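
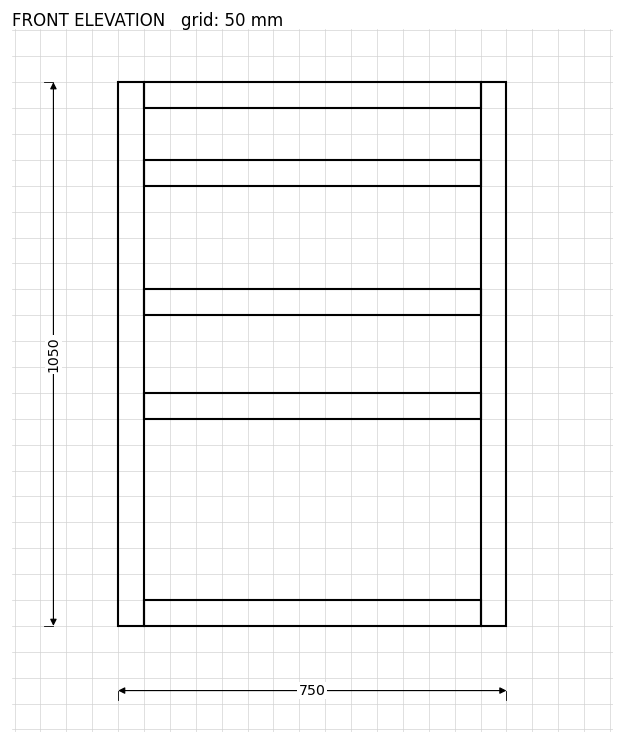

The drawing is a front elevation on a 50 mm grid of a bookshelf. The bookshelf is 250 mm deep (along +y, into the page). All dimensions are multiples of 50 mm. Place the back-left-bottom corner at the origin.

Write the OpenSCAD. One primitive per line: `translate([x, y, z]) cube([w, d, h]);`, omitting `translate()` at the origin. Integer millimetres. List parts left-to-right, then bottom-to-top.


cube([50, 250, 1050]);
translate([50, 0, 0]) cube([650, 250, 50]);
translate([50, 0, 400]) cube([650, 250, 50]);
translate([50, 0, 600]) cube([650, 250, 50]);
translate([50, 0, 850]) cube([650, 250, 50]);
translate([50, 0, 1000]) cube([650, 250, 50]);
translate([700, 0, 0]) cube([50, 250, 1050]);


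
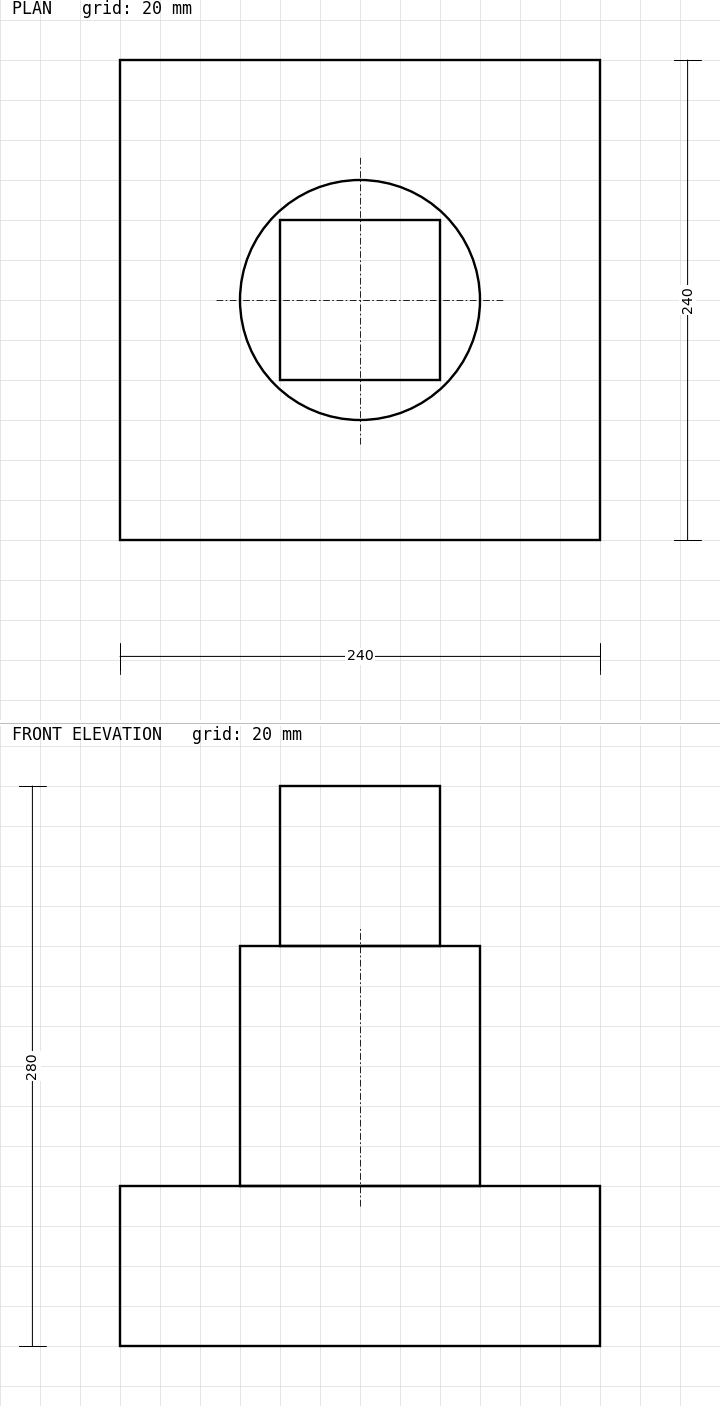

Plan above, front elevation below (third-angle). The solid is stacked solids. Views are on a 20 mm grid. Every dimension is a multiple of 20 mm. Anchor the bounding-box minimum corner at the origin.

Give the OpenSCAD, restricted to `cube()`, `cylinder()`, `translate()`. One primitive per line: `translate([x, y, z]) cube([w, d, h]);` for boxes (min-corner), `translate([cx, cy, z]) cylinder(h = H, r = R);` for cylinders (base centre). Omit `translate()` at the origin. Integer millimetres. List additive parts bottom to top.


cube([240, 240, 80]);
translate([120, 120, 80]) cylinder(h = 120, r = 60);
translate([80, 80, 200]) cube([80, 80, 80]);


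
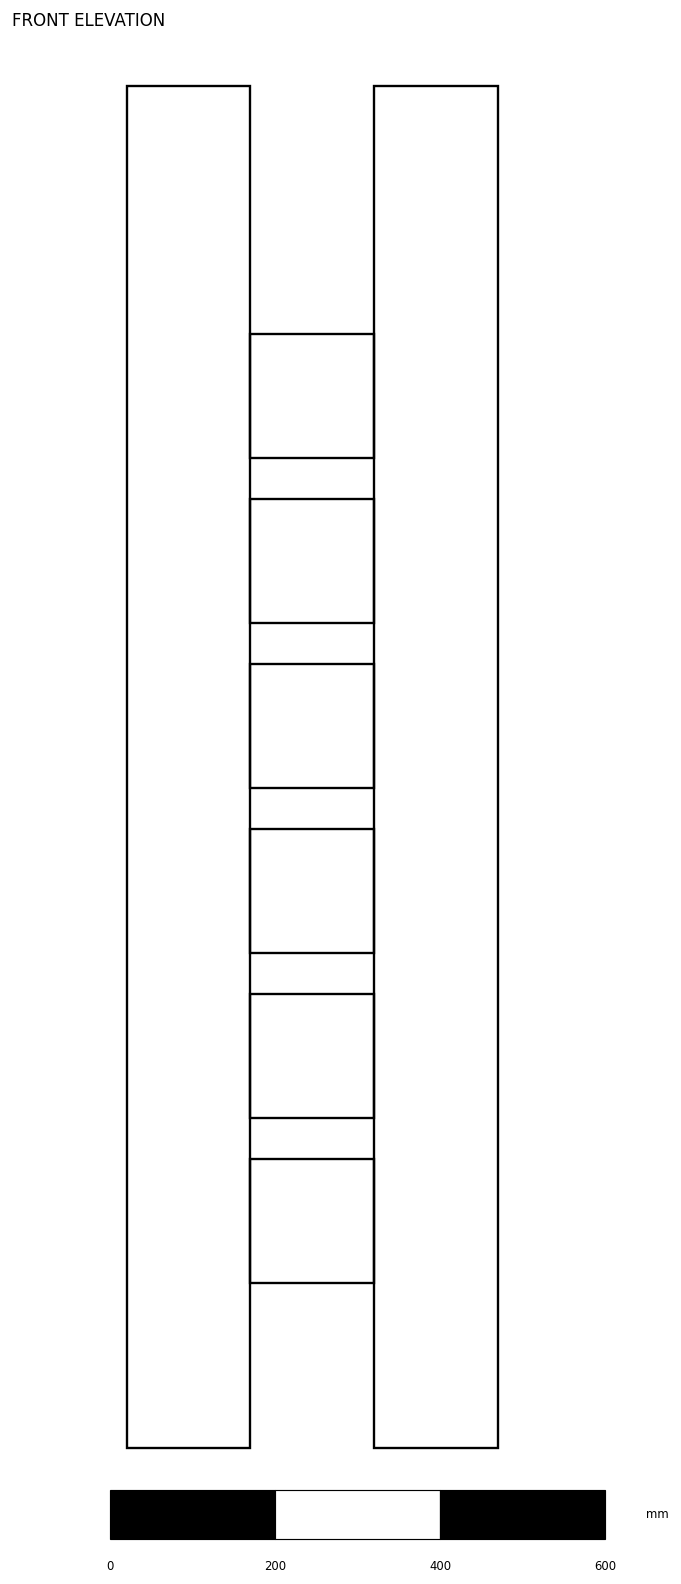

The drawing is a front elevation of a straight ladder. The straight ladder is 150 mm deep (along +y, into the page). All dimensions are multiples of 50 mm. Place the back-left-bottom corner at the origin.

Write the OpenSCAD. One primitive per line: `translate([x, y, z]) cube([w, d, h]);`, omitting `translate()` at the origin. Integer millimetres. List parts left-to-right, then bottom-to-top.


cube([150, 150, 1650]);
translate([150, 0, 200]) cube([150, 150, 150]);
translate([150, 0, 400]) cube([150, 150, 150]);
translate([150, 0, 600]) cube([150, 150, 150]);
translate([150, 0, 800]) cube([150, 150, 150]);
translate([150, 0, 1000]) cube([150, 150, 150]);
translate([150, 0, 1200]) cube([150, 150, 150]);
translate([300, 0, 0]) cube([150, 150, 1650]);


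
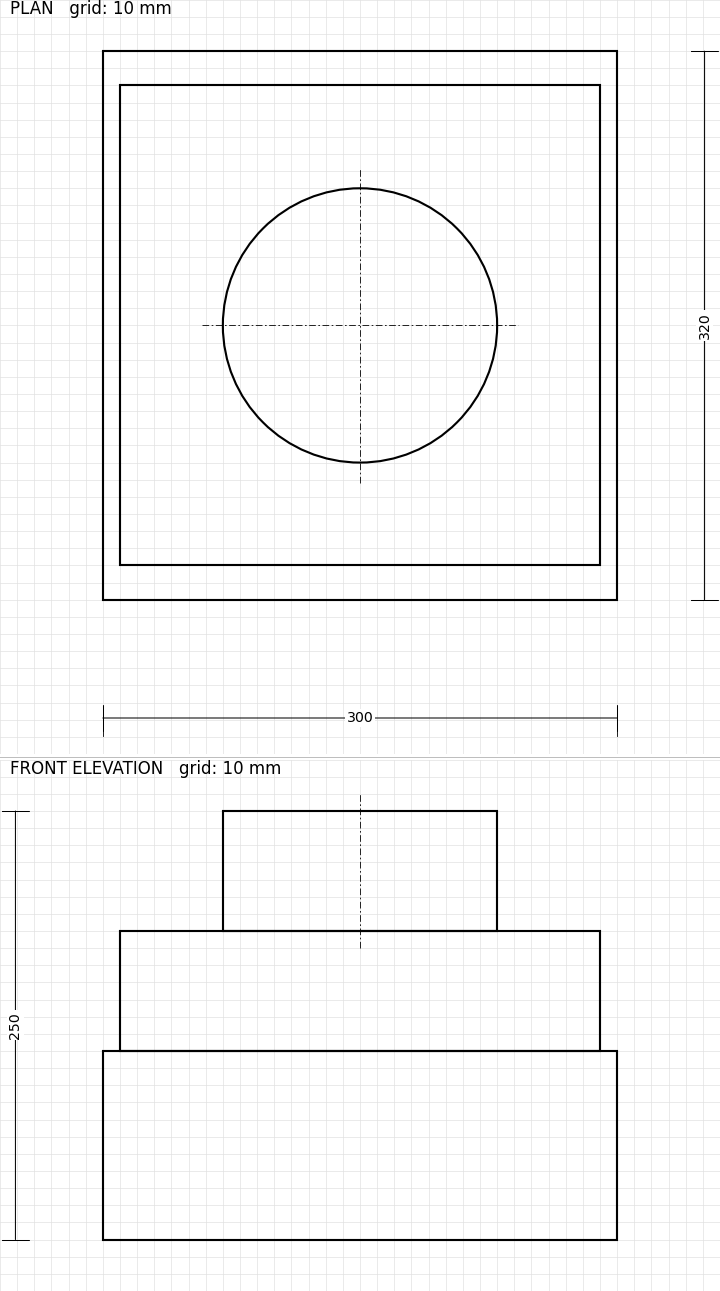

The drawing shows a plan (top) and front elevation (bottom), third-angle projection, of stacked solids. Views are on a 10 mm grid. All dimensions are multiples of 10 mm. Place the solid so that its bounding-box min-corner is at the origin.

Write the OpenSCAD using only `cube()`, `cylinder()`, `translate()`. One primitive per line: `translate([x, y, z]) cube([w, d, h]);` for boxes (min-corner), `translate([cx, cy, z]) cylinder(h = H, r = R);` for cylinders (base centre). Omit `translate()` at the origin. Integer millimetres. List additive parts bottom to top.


cube([300, 320, 110]);
translate([10, 20, 110]) cube([280, 280, 70]);
translate([150, 160, 180]) cylinder(h = 70, r = 80);


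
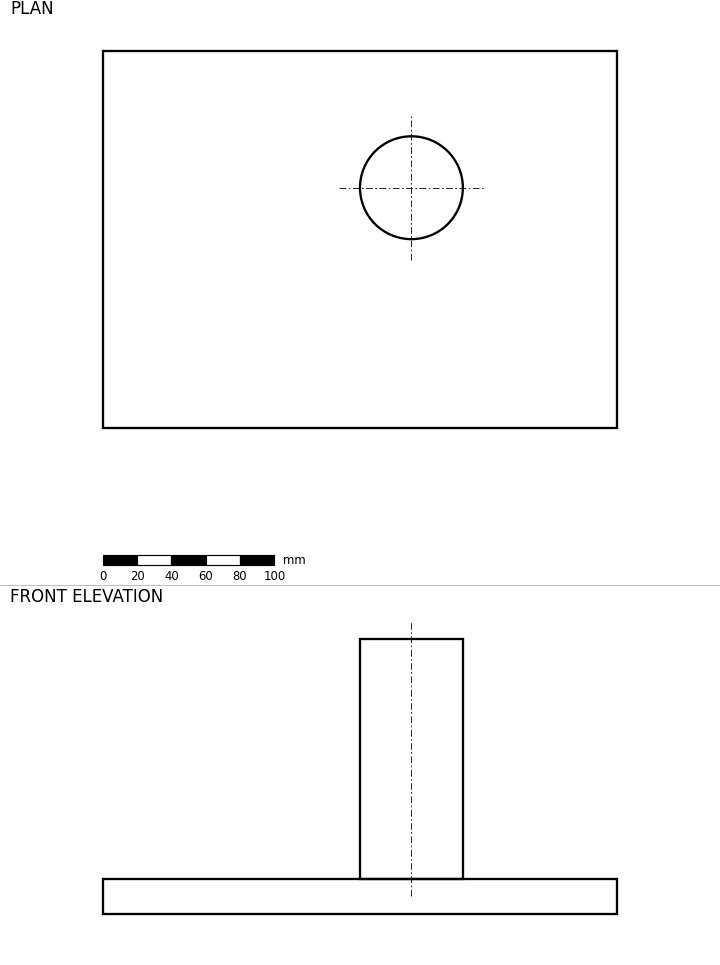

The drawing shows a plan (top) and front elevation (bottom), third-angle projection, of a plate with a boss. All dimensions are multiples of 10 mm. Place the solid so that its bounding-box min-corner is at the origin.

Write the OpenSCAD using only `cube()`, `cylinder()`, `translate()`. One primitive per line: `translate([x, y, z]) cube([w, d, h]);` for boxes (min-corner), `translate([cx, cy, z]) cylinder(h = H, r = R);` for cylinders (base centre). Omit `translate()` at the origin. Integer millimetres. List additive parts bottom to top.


cube([300, 220, 20]);
translate([180, 140, 20]) cylinder(h = 140, r = 30);


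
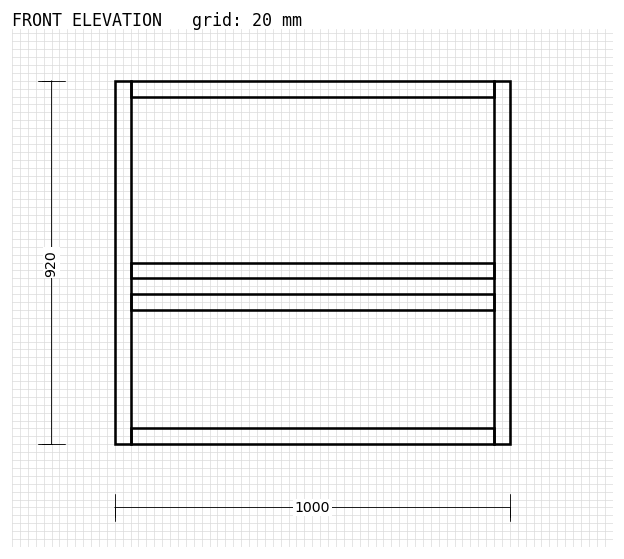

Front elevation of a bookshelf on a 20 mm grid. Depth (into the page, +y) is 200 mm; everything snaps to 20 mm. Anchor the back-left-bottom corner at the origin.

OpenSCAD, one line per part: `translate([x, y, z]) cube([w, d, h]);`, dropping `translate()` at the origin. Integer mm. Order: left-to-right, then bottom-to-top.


cube([40, 200, 920]);
translate([40, 0, 0]) cube([920, 200, 40]);
translate([40, 0, 340]) cube([920, 200, 40]);
translate([40, 0, 420]) cube([920, 200, 40]);
translate([40, 0, 880]) cube([920, 200, 40]);
translate([960, 0, 0]) cube([40, 200, 920]);


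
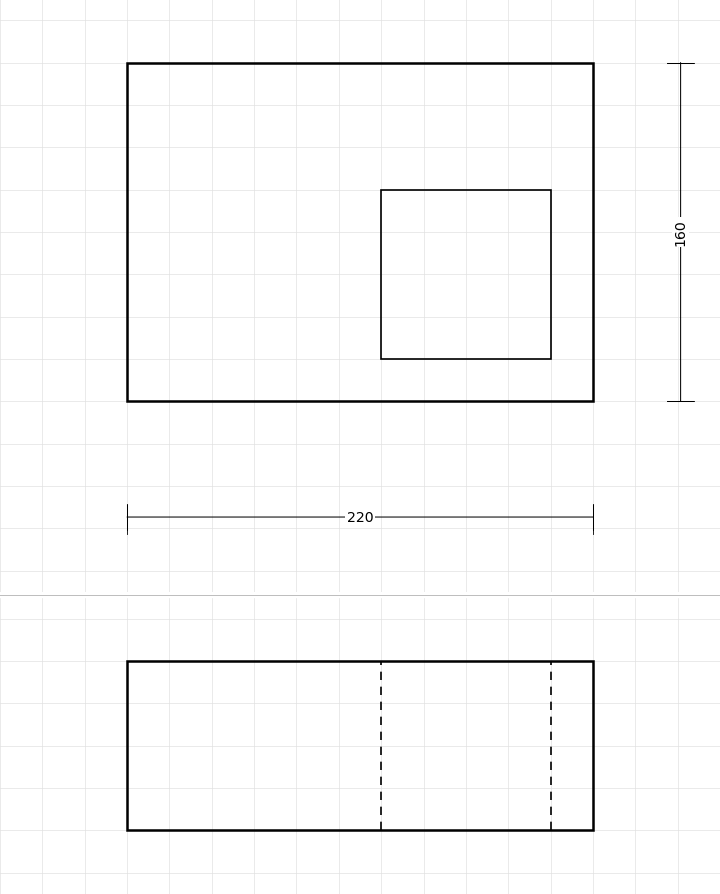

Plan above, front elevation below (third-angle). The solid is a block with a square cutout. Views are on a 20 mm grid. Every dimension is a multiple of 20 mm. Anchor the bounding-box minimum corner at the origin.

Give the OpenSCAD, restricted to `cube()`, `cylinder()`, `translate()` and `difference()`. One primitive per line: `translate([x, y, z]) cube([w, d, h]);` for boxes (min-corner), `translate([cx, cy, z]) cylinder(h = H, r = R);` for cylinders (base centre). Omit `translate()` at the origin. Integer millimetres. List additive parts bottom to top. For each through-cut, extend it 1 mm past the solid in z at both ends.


difference() {
  cube([220, 160, 80]);
  translate([120, 20, -1]) cube([80, 80, 82]);
}


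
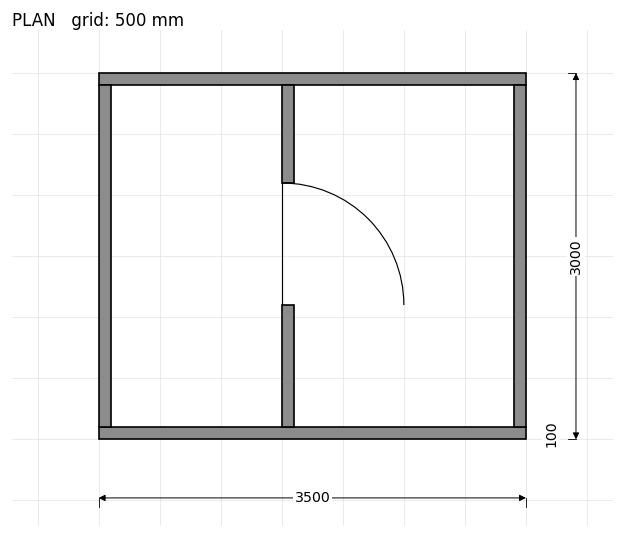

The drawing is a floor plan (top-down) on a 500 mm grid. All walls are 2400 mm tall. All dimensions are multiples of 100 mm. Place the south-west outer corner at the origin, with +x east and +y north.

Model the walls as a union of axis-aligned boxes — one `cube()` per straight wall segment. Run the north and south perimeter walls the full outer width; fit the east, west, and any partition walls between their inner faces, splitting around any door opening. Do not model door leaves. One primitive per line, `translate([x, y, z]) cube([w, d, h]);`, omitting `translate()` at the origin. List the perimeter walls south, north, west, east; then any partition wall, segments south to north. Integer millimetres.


cube([3500, 100, 2400]);
translate([0, 2900, 0]) cube([3500, 100, 2400]);
translate([0, 100, 0]) cube([100, 2800, 2400]);
translate([3400, 100, 0]) cube([100, 2800, 2400]);
translate([1500, 100, 0]) cube([100, 1000, 2400]);
translate([1500, 2100, 0]) cube([100, 800, 2400]);


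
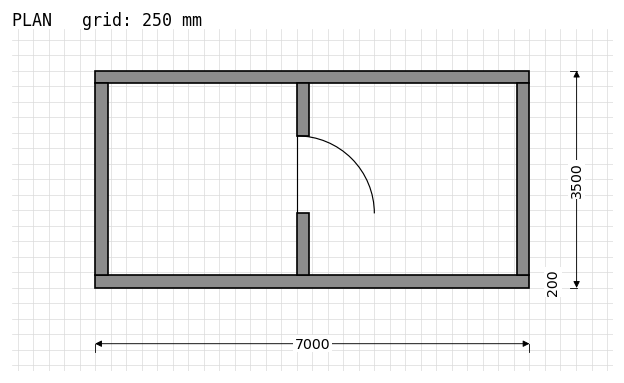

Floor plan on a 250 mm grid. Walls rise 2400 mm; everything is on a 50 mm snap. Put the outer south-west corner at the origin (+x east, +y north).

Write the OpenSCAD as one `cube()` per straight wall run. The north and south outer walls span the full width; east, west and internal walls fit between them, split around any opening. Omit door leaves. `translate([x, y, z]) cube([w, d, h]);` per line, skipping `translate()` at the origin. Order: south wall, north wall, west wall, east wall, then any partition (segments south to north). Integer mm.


cube([7000, 200, 2400]);
translate([0, 3300, 0]) cube([7000, 200, 2400]);
translate([0, 200, 0]) cube([200, 3100, 2400]);
translate([6800, 200, 0]) cube([200, 3100, 2400]);
translate([3250, 200, 0]) cube([200, 1000, 2400]);
translate([3250, 2450, 0]) cube([200, 850, 2400]);


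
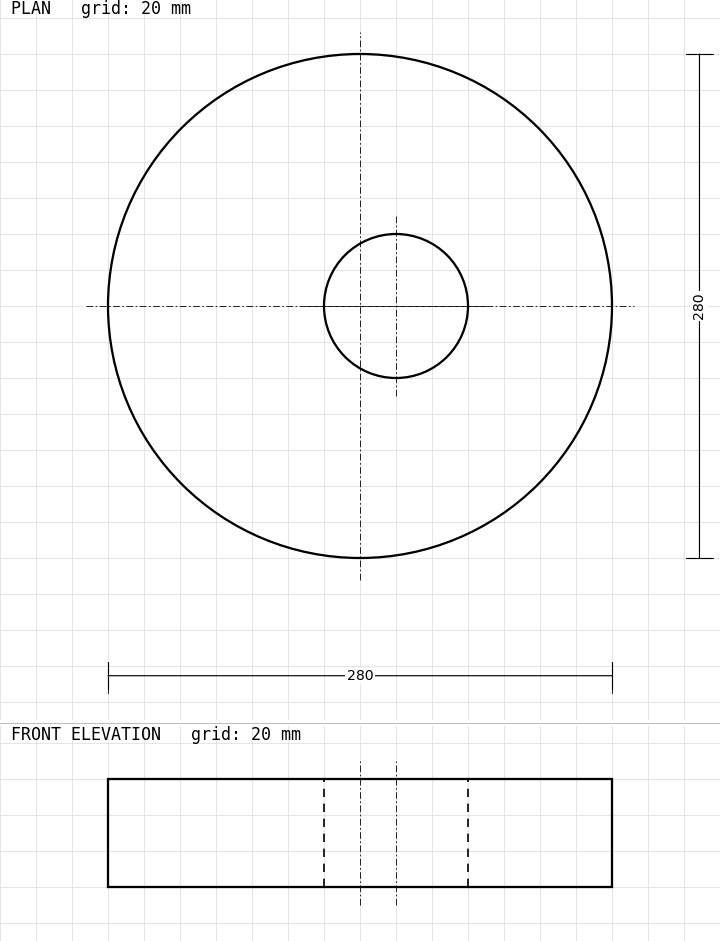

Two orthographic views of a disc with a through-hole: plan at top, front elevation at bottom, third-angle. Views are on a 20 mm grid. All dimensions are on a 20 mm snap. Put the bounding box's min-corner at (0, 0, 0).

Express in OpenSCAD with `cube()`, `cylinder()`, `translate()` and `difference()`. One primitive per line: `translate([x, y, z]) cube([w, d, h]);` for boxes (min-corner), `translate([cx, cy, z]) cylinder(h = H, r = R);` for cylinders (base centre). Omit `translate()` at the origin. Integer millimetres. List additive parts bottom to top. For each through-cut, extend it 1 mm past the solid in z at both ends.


difference() {
  translate([140, 140, 0]) cylinder(h = 60, r = 140);
  translate([160, 140, -1]) cylinder(h = 62, r = 40);
}


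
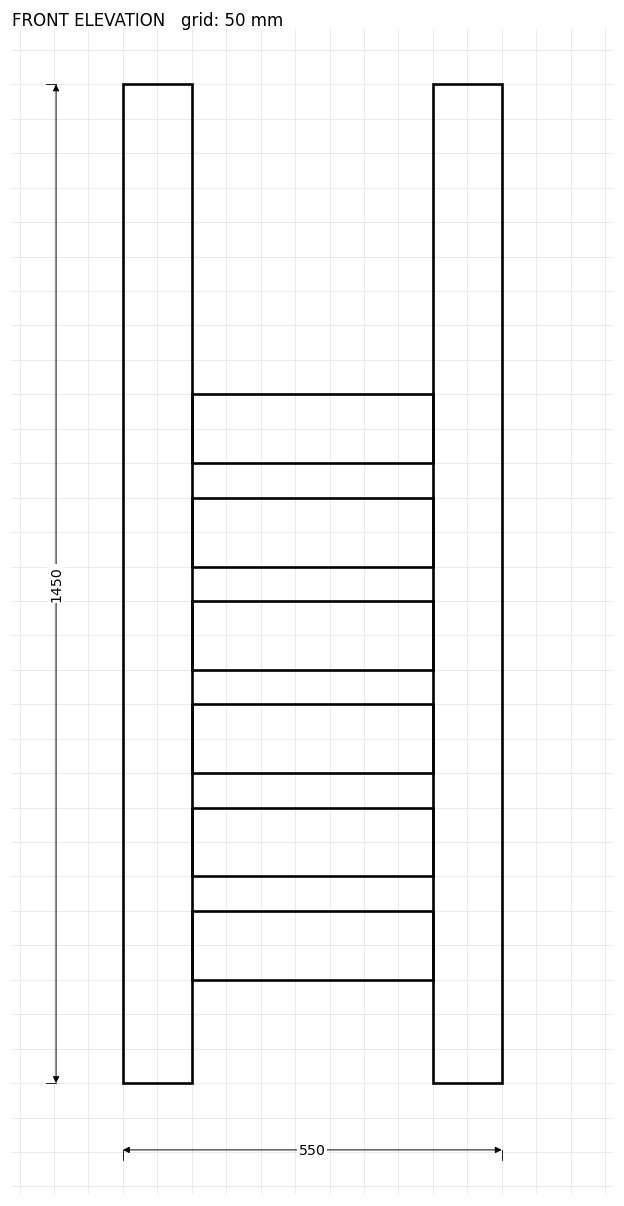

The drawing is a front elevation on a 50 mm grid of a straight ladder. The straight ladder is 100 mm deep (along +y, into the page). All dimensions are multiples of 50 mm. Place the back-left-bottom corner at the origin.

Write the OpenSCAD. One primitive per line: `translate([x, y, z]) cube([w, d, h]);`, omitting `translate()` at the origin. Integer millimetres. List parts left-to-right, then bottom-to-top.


cube([100, 100, 1450]);
translate([100, 0, 150]) cube([350, 100, 100]);
translate([100, 0, 300]) cube([350, 100, 100]);
translate([100, 0, 450]) cube([350, 100, 100]);
translate([100, 0, 600]) cube([350, 100, 100]);
translate([100, 0, 750]) cube([350, 100, 100]);
translate([100, 0, 900]) cube([350, 100, 100]);
translate([450, 0, 0]) cube([100, 100, 1450]);


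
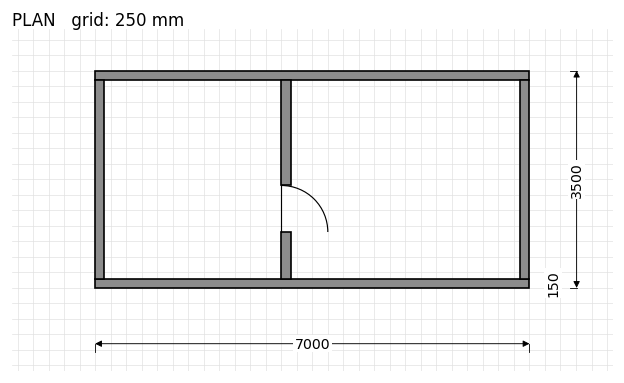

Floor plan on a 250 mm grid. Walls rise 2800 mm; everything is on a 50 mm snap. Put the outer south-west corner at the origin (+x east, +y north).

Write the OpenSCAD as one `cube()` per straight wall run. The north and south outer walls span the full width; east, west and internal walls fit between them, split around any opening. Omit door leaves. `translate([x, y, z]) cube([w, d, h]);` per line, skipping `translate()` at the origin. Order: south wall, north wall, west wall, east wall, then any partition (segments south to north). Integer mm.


cube([7000, 150, 2800]);
translate([0, 3350, 0]) cube([7000, 150, 2800]);
translate([0, 150, 0]) cube([150, 3200, 2800]);
translate([6850, 150, 0]) cube([150, 3200, 2800]);
translate([3000, 150, 0]) cube([150, 750, 2800]);
translate([3000, 1650, 0]) cube([150, 1700, 2800]);


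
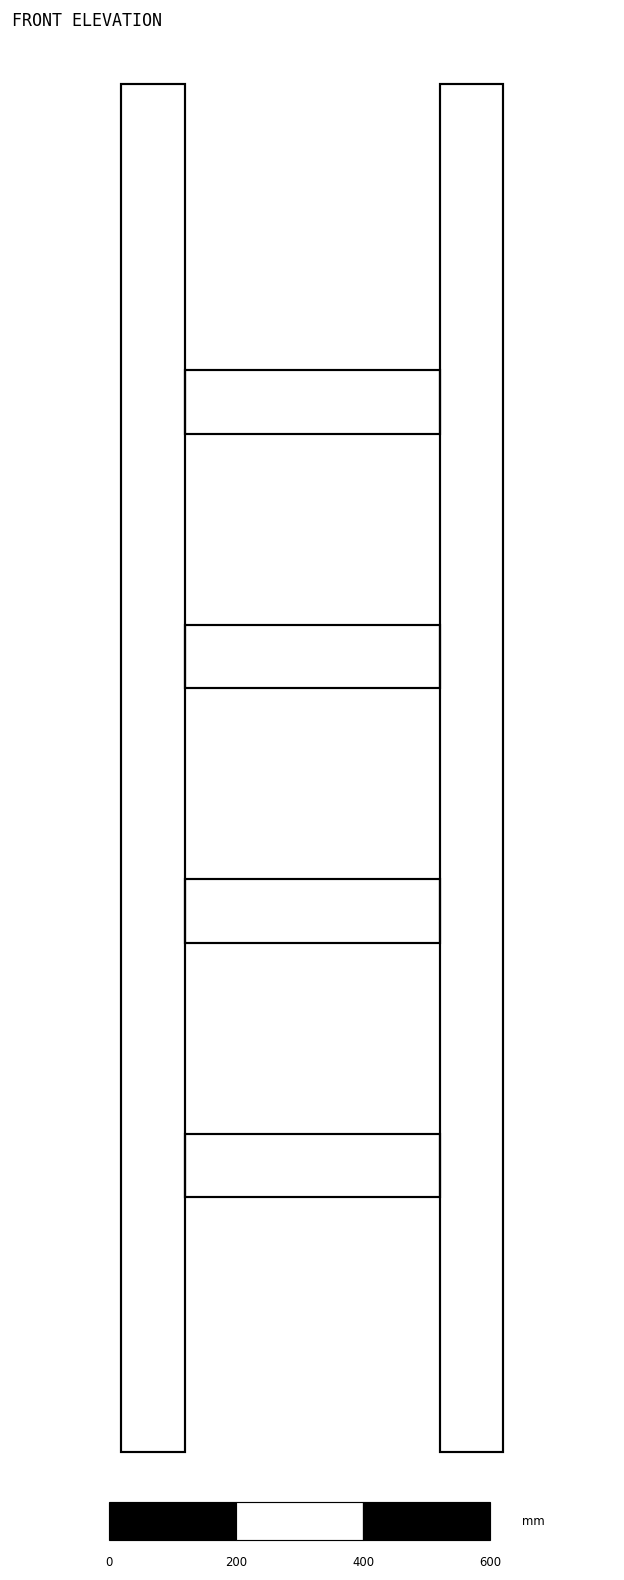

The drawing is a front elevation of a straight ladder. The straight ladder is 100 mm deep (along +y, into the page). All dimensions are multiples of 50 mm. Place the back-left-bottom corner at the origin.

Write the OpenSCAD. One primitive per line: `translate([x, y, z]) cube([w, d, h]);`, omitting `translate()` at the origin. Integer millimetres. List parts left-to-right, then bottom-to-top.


cube([100, 100, 2150]);
translate([100, 0, 400]) cube([400, 100, 100]);
translate([100, 0, 800]) cube([400, 100, 100]);
translate([100, 0, 1200]) cube([400, 100, 100]);
translate([100, 0, 1600]) cube([400, 100, 100]);
translate([500, 0, 0]) cube([100, 100, 2150]);


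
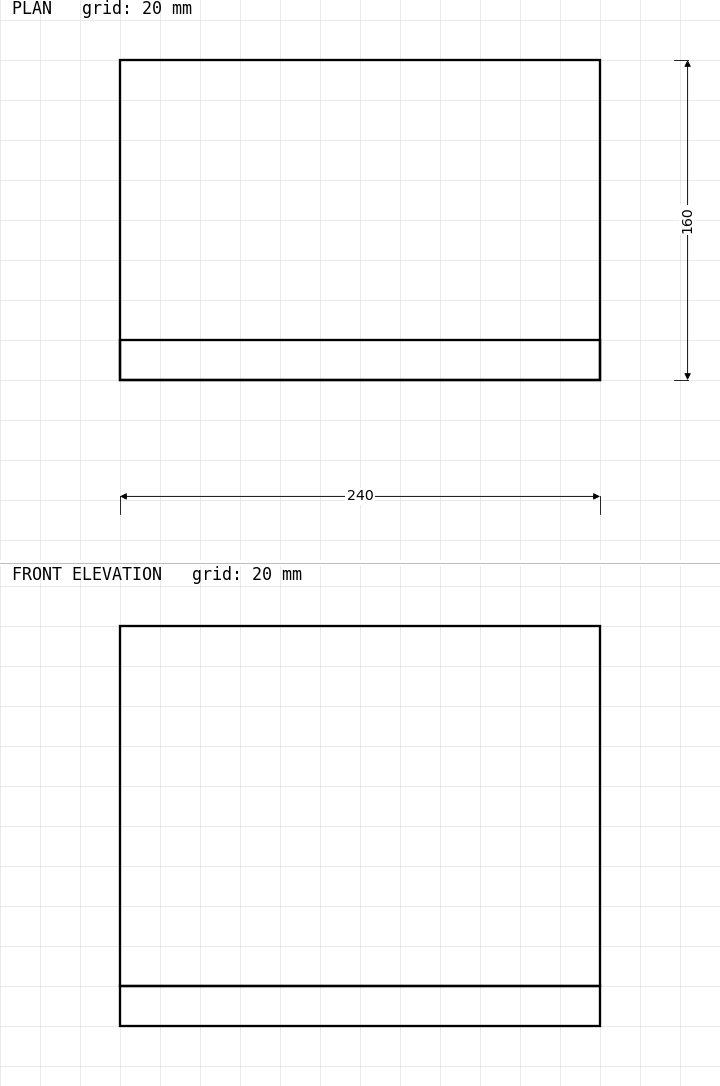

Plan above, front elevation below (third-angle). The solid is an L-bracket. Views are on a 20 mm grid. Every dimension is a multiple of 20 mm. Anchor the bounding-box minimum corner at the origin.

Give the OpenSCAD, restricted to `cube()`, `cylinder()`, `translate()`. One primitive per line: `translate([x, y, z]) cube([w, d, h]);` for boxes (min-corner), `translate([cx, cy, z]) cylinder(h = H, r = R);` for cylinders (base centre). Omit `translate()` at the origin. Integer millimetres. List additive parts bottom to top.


cube([240, 160, 20]);
translate([0, 0, 20]) cube([240, 20, 180]);


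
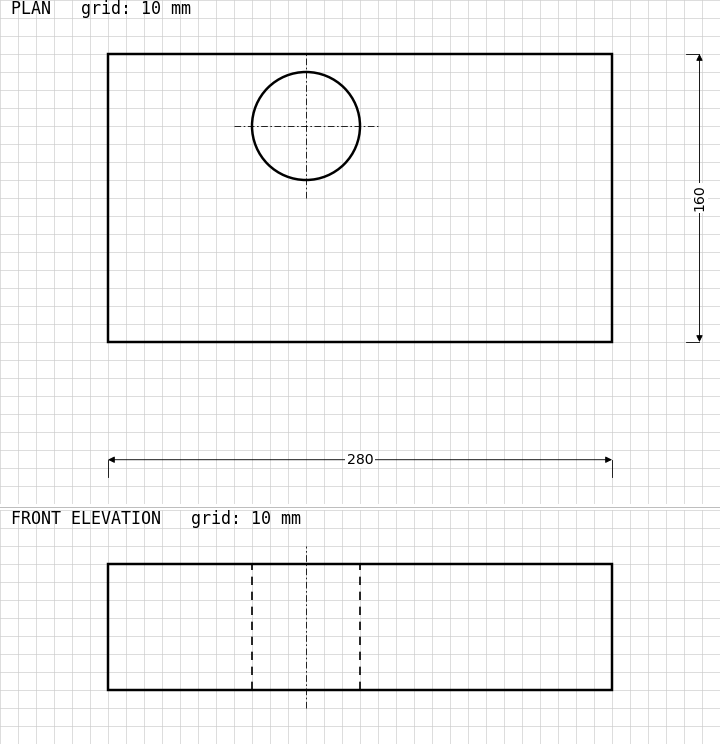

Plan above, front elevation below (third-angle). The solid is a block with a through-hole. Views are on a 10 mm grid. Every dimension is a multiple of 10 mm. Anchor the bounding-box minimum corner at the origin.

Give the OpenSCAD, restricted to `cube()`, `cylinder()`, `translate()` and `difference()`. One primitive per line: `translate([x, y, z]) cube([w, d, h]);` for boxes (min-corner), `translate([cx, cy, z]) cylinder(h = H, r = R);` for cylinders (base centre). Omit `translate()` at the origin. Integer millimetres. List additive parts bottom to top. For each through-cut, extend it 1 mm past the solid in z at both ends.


difference() {
  cube([280, 160, 70]);
  translate([110, 120, -1]) cylinder(h = 72, r = 30);
}


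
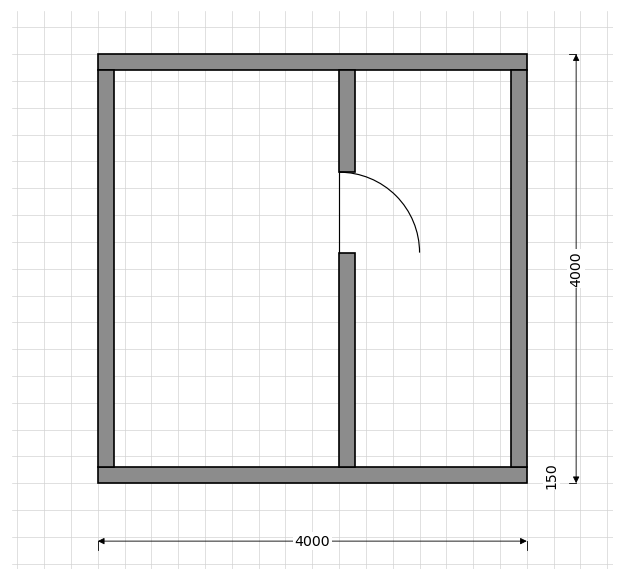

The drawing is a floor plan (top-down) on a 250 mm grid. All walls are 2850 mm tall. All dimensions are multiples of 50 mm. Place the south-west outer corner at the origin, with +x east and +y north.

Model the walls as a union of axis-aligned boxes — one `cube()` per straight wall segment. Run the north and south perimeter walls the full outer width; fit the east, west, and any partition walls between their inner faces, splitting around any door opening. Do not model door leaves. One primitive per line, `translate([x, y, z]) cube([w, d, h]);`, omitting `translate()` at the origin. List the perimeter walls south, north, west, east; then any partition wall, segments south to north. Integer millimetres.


cube([4000, 150, 2850]);
translate([0, 3850, 0]) cube([4000, 150, 2850]);
translate([0, 150, 0]) cube([150, 3700, 2850]);
translate([3850, 150, 0]) cube([150, 3700, 2850]);
translate([2250, 150, 0]) cube([150, 2000, 2850]);
translate([2250, 2900, 0]) cube([150, 950, 2850]);


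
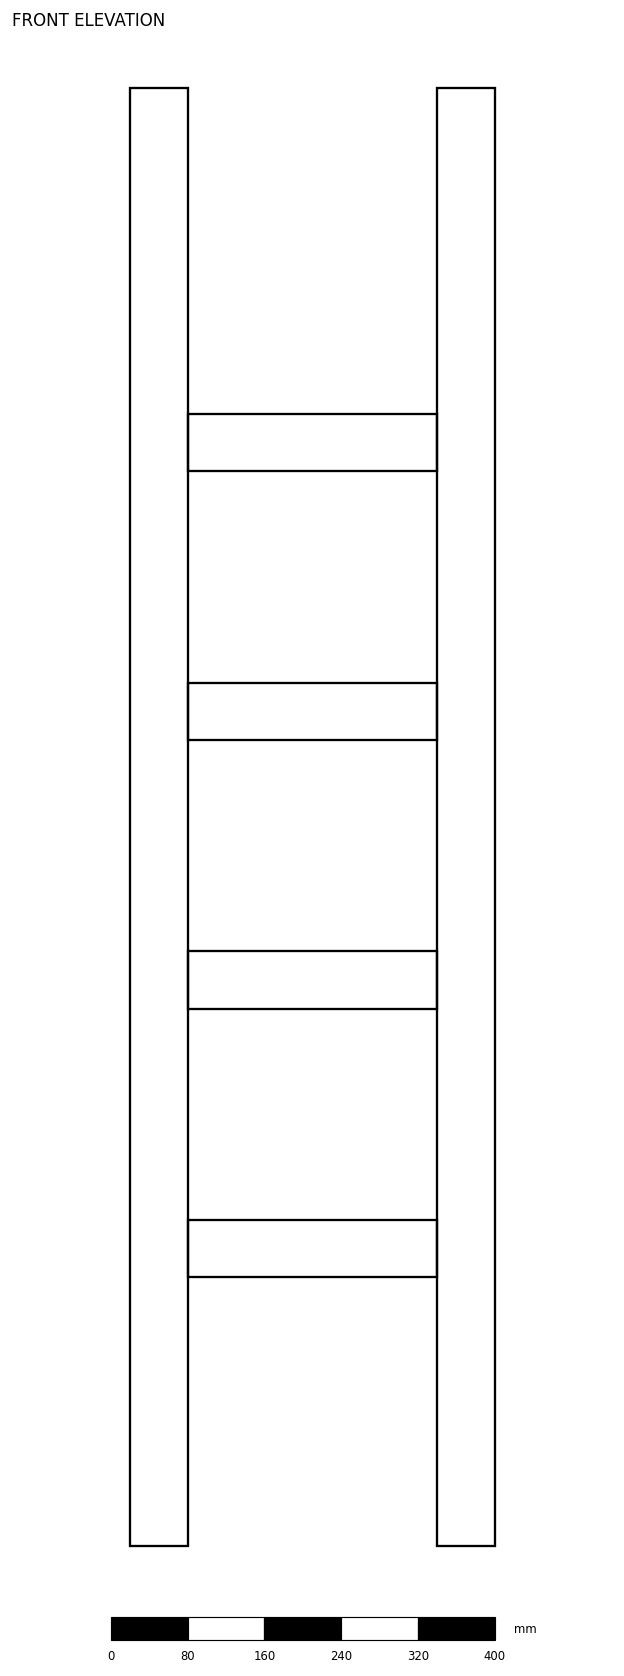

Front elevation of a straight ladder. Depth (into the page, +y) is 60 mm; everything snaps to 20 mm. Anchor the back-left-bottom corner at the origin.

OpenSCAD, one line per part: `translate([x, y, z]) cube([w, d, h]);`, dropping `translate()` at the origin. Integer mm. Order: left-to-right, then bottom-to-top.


cube([60, 60, 1520]);
translate([60, 0, 280]) cube([260, 60, 60]);
translate([60, 0, 560]) cube([260, 60, 60]);
translate([60, 0, 840]) cube([260, 60, 60]);
translate([60, 0, 1120]) cube([260, 60, 60]);
translate([320, 0, 0]) cube([60, 60, 1520]);


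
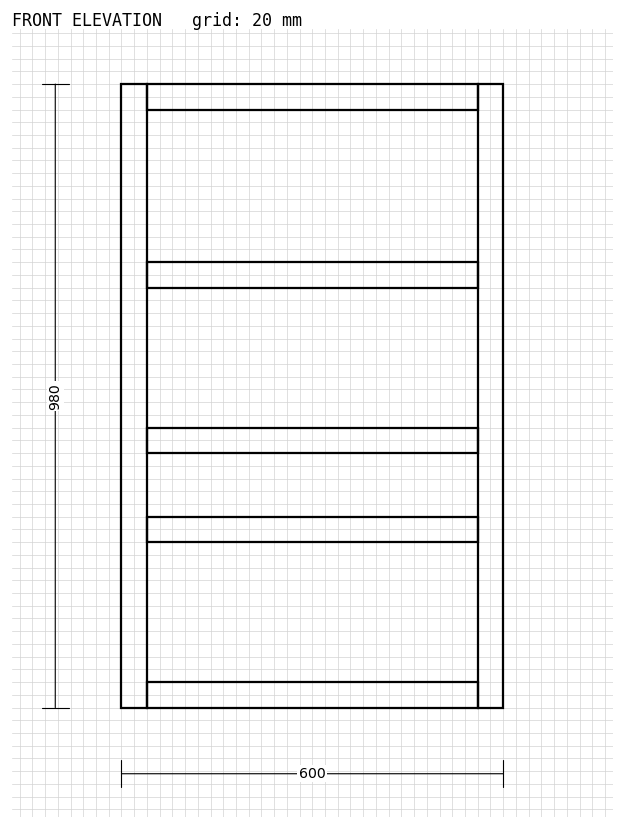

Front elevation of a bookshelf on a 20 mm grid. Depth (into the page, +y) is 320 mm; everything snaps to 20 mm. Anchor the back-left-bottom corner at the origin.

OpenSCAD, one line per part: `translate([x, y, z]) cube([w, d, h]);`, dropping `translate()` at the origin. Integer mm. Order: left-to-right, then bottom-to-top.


cube([40, 320, 980]);
translate([40, 0, 0]) cube([520, 320, 40]);
translate([40, 0, 260]) cube([520, 320, 40]);
translate([40, 0, 400]) cube([520, 320, 40]);
translate([40, 0, 660]) cube([520, 320, 40]);
translate([40, 0, 940]) cube([520, 320, 40]);
translate([560, 0, 0]) cube([40, 320, 980]);


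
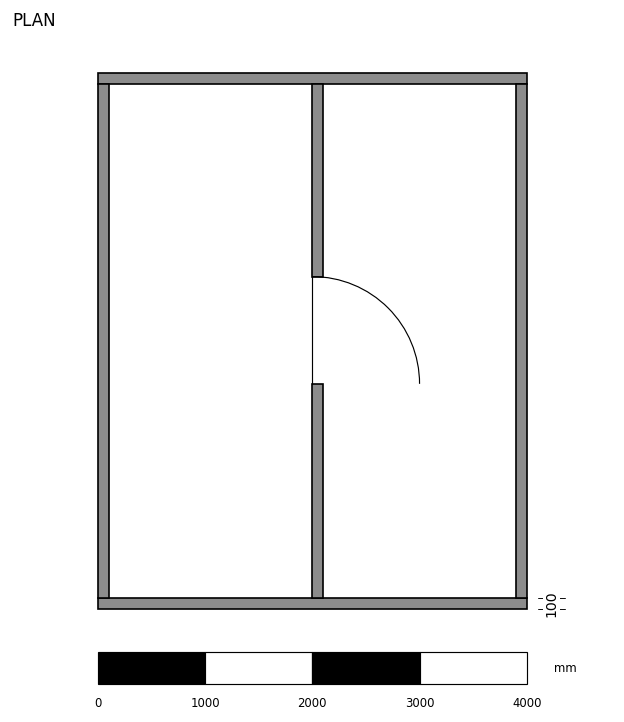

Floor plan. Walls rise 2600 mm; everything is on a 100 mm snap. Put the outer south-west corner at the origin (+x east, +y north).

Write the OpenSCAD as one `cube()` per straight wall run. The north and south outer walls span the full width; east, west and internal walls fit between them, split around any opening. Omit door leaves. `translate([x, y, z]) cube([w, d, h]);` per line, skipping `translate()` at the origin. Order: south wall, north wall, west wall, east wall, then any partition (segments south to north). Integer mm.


cube([4000, 100, 2600]);
translate([0, 4900, 0]) cube([4000, 100, 2600]);
translate([0, 100, 0]) cube([100, 4800, 2600]);
translate([3900, 100, 0]) cube([100, 4800, 2600]);
translate([2000, 100, 0]) cube([100, 2000, 2600]);
translate([2000, 3100, 0]) cube([100, 1800, 2600]);


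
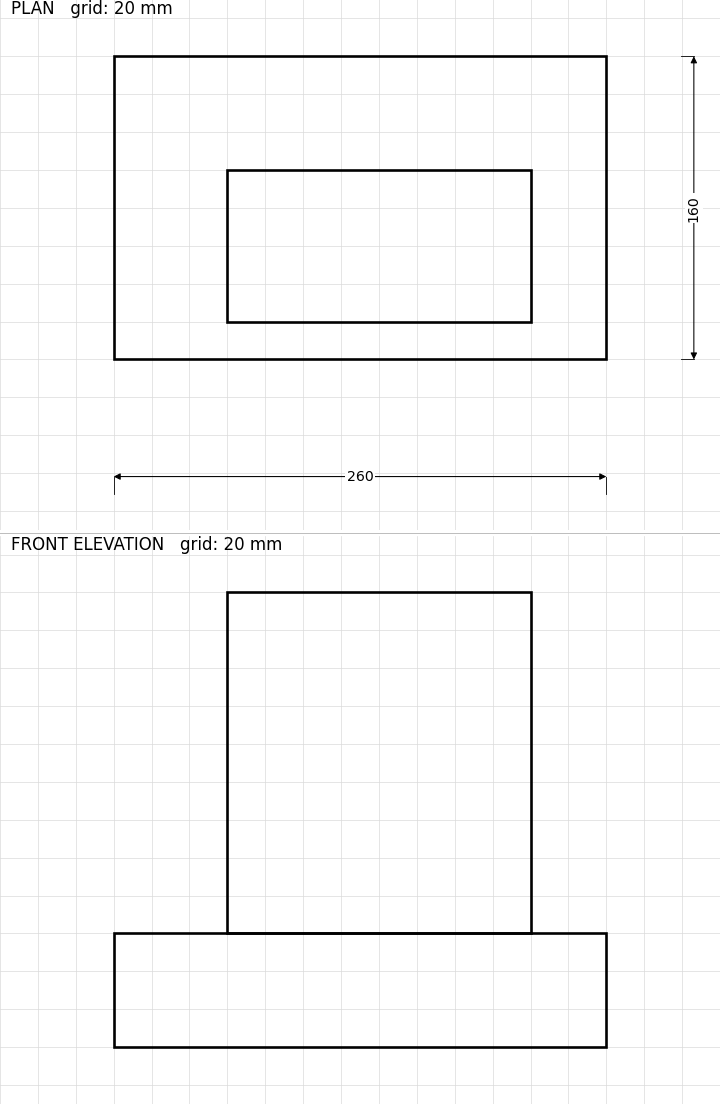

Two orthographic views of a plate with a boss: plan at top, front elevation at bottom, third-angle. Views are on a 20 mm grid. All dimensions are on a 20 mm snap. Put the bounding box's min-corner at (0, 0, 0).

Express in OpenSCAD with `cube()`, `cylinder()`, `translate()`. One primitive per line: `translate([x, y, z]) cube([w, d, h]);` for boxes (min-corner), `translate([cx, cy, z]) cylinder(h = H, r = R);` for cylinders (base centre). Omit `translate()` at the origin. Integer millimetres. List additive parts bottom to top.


cube([260, 160, 60]);
translate([60, 20, 60]) cube([160, 80, 180]);


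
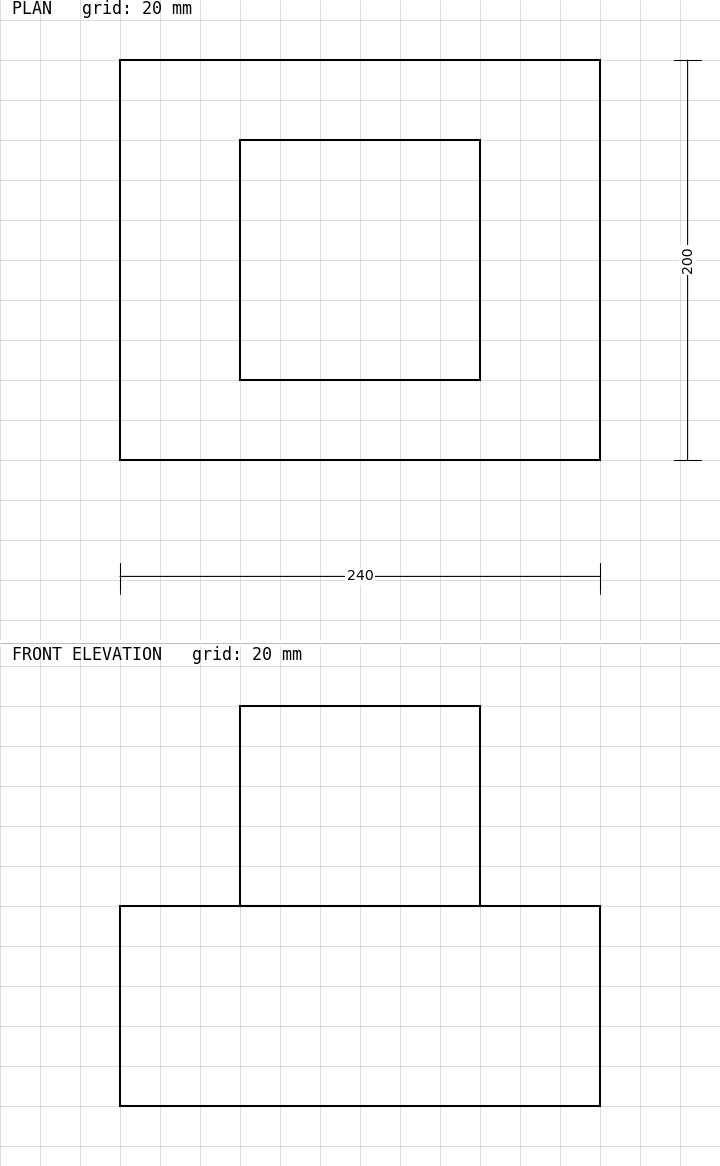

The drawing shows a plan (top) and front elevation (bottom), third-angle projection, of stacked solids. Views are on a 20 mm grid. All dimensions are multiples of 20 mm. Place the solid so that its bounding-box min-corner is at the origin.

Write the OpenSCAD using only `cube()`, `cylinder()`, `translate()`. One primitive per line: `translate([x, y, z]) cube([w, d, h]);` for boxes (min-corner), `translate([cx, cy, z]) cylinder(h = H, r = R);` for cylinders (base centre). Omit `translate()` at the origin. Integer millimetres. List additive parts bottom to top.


cube([240, 200, 100]);
translate([60, 40, 100]) cube([120, 120, 100]);


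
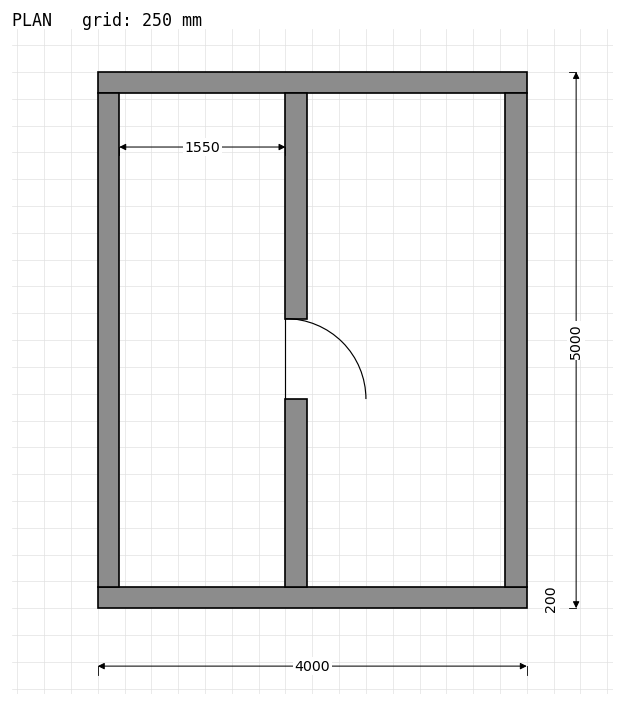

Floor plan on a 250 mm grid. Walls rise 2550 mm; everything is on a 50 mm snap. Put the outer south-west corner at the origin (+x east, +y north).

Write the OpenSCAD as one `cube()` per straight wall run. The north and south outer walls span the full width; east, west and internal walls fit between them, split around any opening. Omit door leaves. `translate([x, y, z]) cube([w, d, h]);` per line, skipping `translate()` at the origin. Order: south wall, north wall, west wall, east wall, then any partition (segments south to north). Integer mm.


cube([4000, 200, 2550]);
translate([0, 4800, 0]) cube([4000, 200, 2550]);
translate([0, 200, 0]) cube([200, 4600, 2550]);
translate([3800, 200, 0]) cube([200, 4600, 2550]);
translate([1750, 200, 0]) cube([200, 1750, 2550]);
translate([1750, 2700, 0]) cube([200, 2100, 2550]);


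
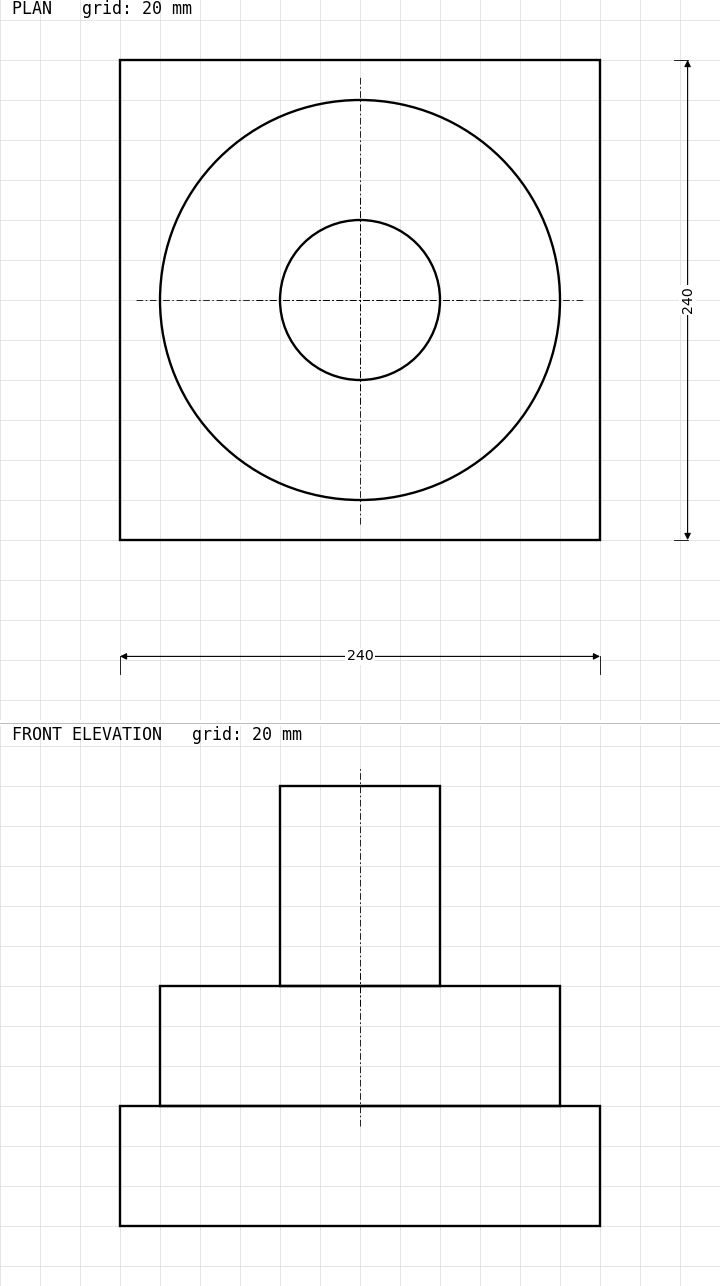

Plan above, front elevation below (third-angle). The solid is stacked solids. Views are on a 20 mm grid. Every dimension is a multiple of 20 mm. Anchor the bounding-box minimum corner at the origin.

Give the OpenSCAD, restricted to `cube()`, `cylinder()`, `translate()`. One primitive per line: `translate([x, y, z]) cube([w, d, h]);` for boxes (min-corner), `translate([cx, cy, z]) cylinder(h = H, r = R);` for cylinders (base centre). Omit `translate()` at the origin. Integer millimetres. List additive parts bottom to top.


cube([240, 240, 60]);
translate([120, 120, 60]) cylinder(h = 60, r = 100);
translate([120, 120, 120]) cylinder(h = 100, r = 40);


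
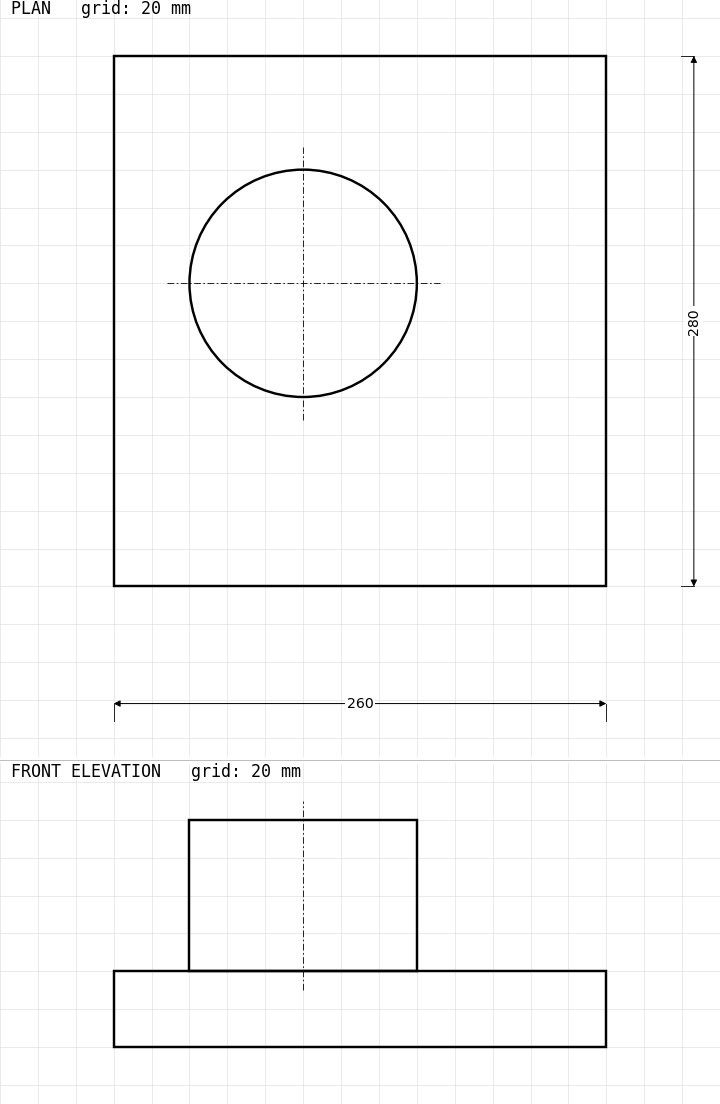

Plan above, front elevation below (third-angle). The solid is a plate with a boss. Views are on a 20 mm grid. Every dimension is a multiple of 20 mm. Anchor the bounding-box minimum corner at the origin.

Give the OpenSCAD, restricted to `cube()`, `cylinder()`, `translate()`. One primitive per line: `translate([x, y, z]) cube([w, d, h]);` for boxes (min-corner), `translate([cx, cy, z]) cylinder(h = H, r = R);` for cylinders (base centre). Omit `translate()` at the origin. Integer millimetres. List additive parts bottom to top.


cube([260, 280, 40]);
translate([100, 160, 40]) cylinder(h = 80, r = 60);


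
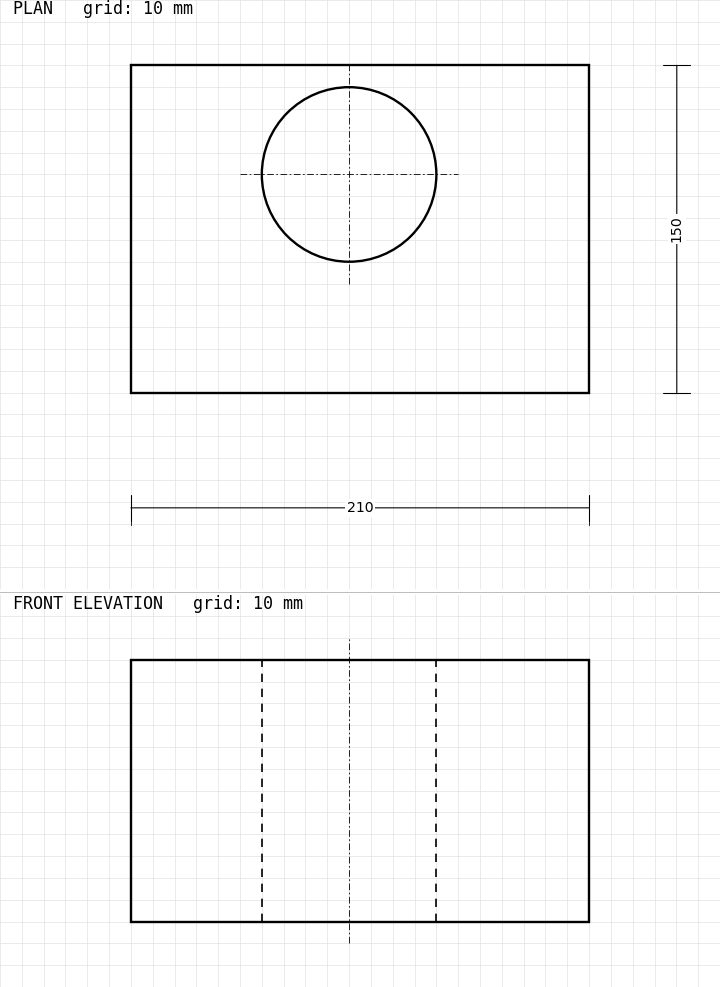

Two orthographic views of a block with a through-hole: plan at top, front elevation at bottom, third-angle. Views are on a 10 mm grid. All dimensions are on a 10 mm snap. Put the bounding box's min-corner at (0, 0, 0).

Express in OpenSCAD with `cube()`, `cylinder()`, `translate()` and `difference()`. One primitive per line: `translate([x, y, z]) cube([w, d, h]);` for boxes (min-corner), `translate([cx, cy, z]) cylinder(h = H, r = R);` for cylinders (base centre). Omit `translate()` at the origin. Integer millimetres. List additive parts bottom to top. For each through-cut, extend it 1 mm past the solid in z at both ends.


difference() {
  cube([210, 150, 120]);
  translate([100, 100, -1]) cylinder(h = 122, r = 40);
}


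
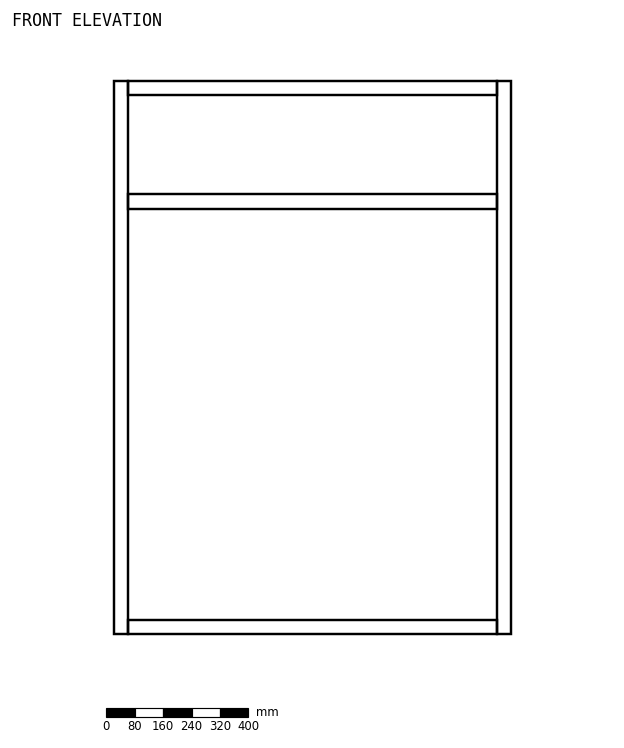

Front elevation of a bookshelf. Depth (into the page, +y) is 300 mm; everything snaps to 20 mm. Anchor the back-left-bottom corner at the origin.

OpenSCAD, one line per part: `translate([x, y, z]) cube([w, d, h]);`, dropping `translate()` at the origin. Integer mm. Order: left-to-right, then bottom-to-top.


cube([40, 300, 1560]);
translate([40, 0, 0]) cube([1040, 300, 40]);
translate([40, 0, 1200]) cube([1040, 300, 40]);
translate([40, 0, 1520]) cube([1040, 300, 40]);
translate([1080, 0, 0]) cube([40, 300, 1560]);


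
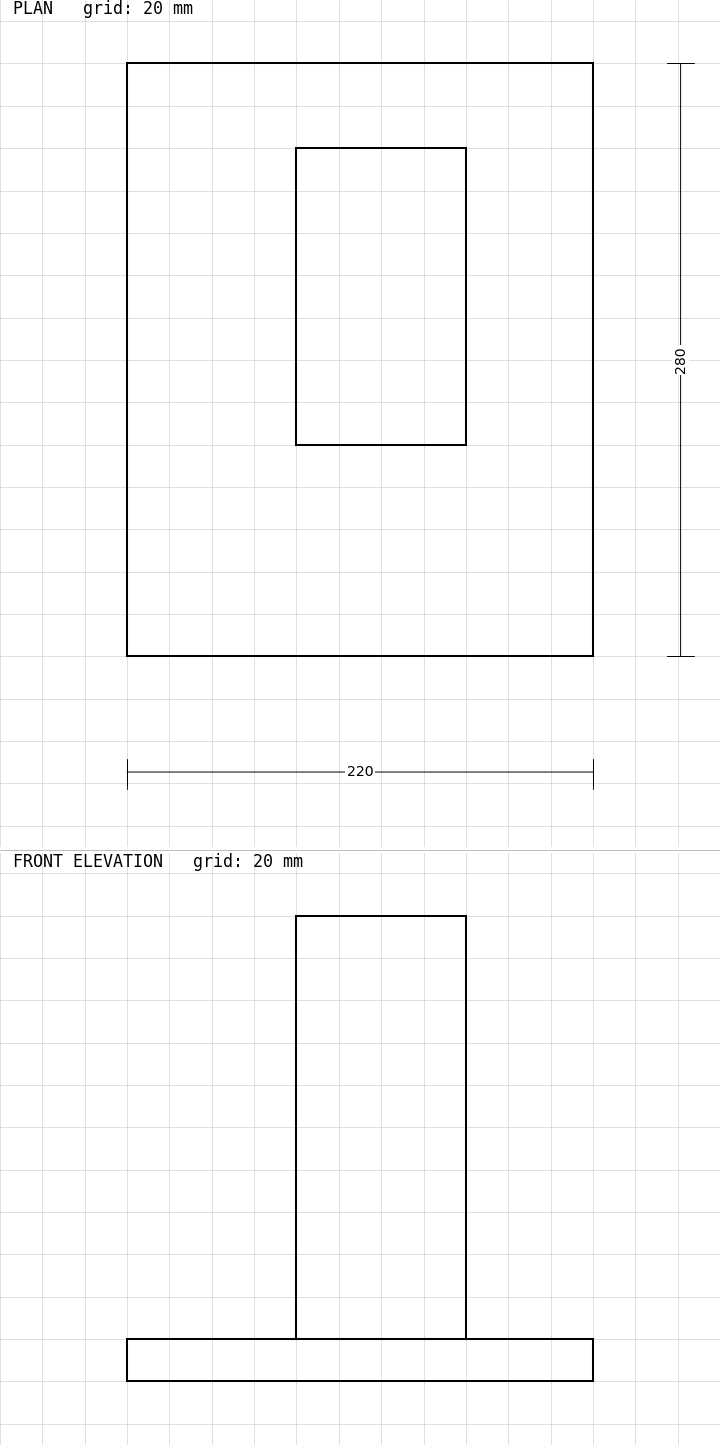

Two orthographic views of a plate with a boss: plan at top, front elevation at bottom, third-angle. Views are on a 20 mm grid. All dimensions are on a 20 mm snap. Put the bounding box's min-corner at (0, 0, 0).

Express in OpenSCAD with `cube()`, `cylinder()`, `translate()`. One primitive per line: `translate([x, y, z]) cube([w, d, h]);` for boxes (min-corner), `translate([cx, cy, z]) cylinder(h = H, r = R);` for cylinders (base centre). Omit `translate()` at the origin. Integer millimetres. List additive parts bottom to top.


cube([220, 280, 20]);
translate([80, 100, 20]) cube([80, 140, 200]);


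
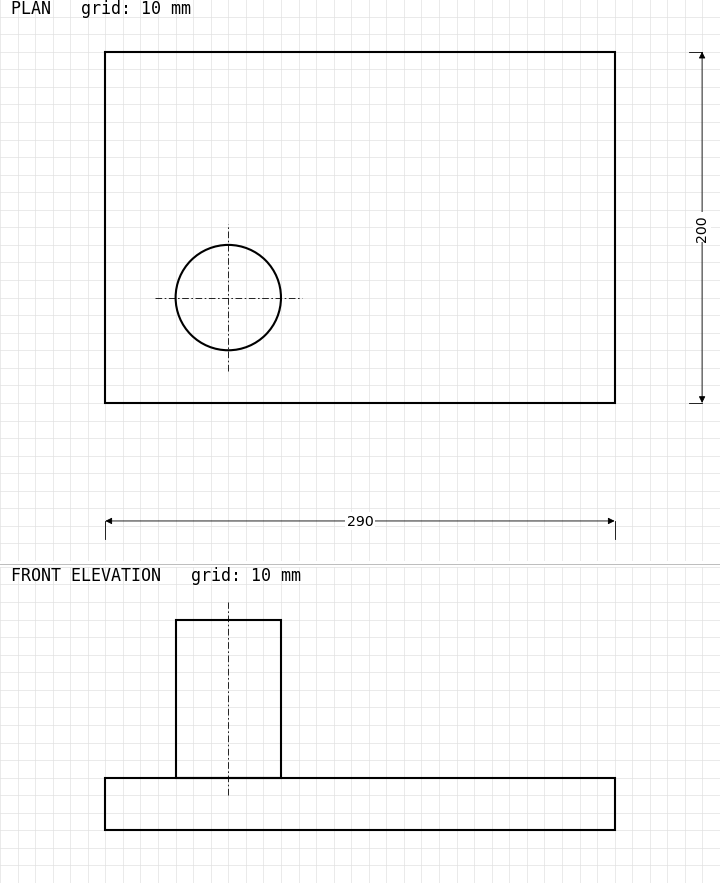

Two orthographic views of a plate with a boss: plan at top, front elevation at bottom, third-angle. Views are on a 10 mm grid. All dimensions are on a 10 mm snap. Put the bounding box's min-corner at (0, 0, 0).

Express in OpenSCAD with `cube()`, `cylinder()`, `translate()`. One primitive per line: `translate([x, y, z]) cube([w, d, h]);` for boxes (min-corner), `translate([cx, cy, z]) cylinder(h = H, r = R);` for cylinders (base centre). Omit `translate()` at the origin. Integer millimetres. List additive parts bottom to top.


cube([290, 200, 30]);
translate([70, 60, 30]) cylinder(h = 90, r = 30);


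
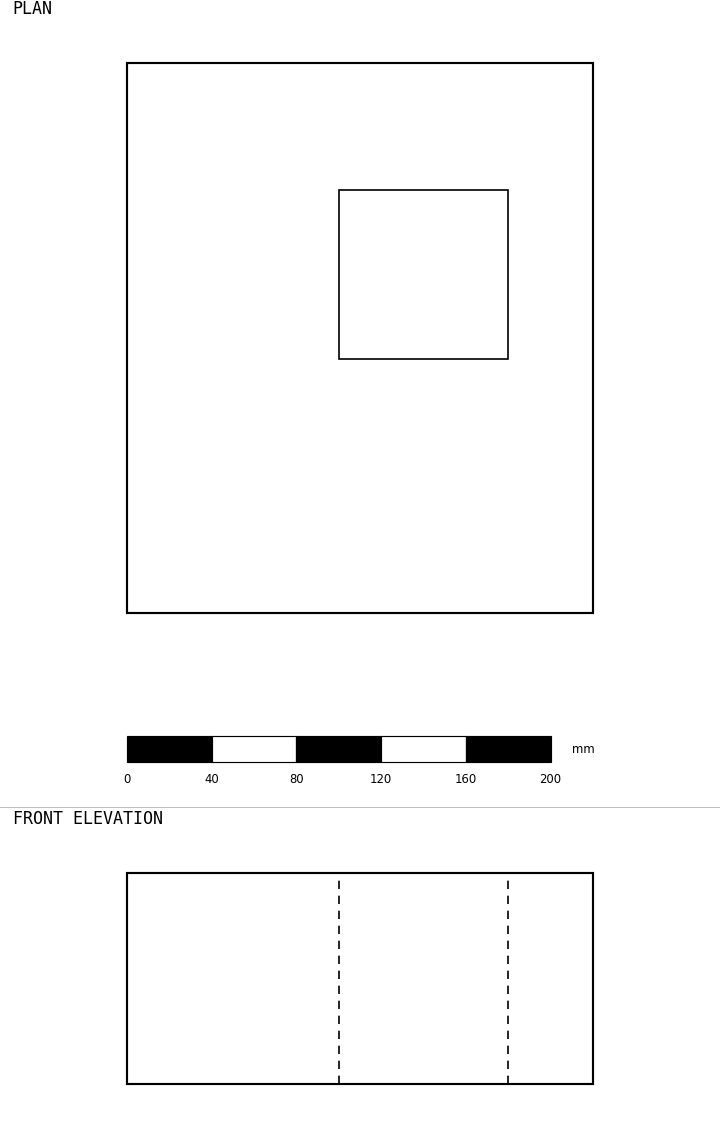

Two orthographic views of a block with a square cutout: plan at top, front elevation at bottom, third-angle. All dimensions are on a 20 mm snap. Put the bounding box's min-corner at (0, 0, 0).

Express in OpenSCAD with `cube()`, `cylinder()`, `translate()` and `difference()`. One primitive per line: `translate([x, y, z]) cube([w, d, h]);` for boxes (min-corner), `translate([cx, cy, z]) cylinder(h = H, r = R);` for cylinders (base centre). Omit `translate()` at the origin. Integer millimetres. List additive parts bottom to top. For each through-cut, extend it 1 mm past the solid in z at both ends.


difference() {
  cube([220, 260, 100]);
  translate([100, 120, -1]) cube([80, 80, 102]);
}


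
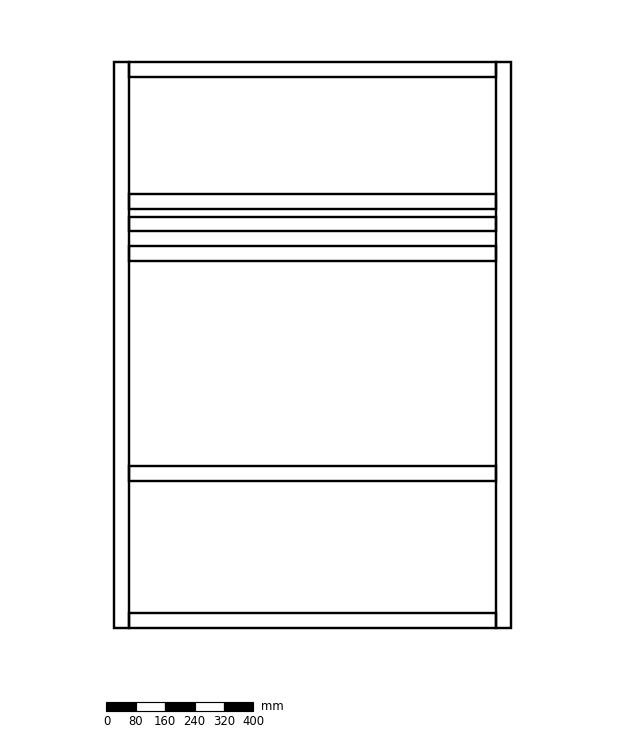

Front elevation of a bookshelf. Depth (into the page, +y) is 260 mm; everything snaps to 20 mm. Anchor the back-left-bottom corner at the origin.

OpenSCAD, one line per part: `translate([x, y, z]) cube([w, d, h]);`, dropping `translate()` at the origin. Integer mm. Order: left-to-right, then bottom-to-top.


cube([40, 260, 1540]);
translate([40, 0, 0]) cube([1000, 260, 40]);
translate([40, 0, 400]) cube([1000, 260, 40]);
translate([40, 0, 1000]) cube([1000, 260, 40]);
translate([40, 0, 1080]) cube([1000, 260, 40]);
translate([40, 0, 1140]) cube([1000, 260, 40]);
translate([40, 0, 1500]) cube([1000, 260, 40]);
translate([1040, 0, 0]) cube([40, 260, 1540]);


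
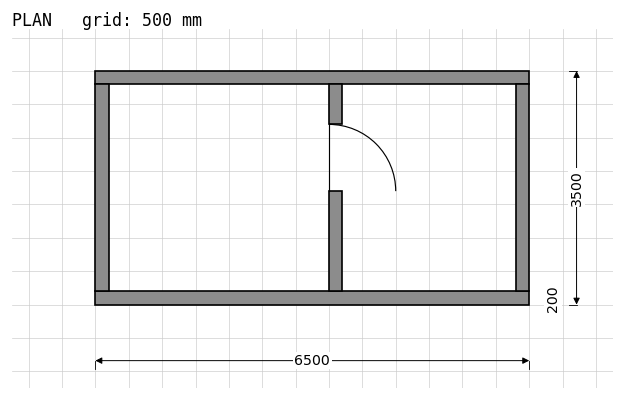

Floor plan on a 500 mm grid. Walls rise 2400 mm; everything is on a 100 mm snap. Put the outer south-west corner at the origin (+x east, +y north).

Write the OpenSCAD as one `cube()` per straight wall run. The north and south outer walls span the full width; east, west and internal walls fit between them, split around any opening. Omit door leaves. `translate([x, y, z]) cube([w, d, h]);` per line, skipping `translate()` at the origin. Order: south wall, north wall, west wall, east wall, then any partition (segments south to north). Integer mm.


cube([6500, 200, 2400]);
translate([0, 3300, 0]) cube([6500, 200, 2400]);
translate([0, 200, 0]) cube([200, 3100, 2400]);
translate([6300, 200, 0]) cube([200, 3100, 2400]);
translate([3500, 200, 0]) cube([200, 1500, 2400]);
translate([3500, 2700, 0]) cube([200, 600, 2400]);


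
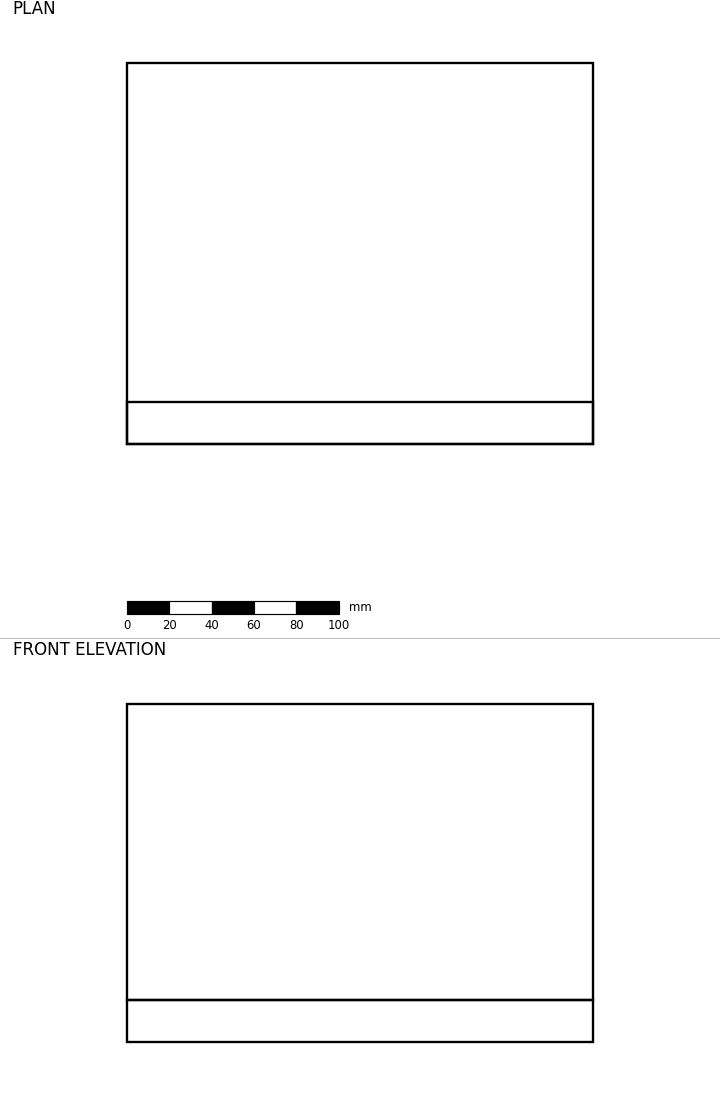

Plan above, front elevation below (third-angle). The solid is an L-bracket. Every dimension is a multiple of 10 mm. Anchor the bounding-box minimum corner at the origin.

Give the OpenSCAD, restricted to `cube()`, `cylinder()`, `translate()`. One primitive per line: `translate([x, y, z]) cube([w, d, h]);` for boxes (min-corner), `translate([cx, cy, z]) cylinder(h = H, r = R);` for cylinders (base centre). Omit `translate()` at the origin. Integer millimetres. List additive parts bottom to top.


cube([220, 180, 20]);
translate([0, 0, 20]) cube([220, 20, 140]);


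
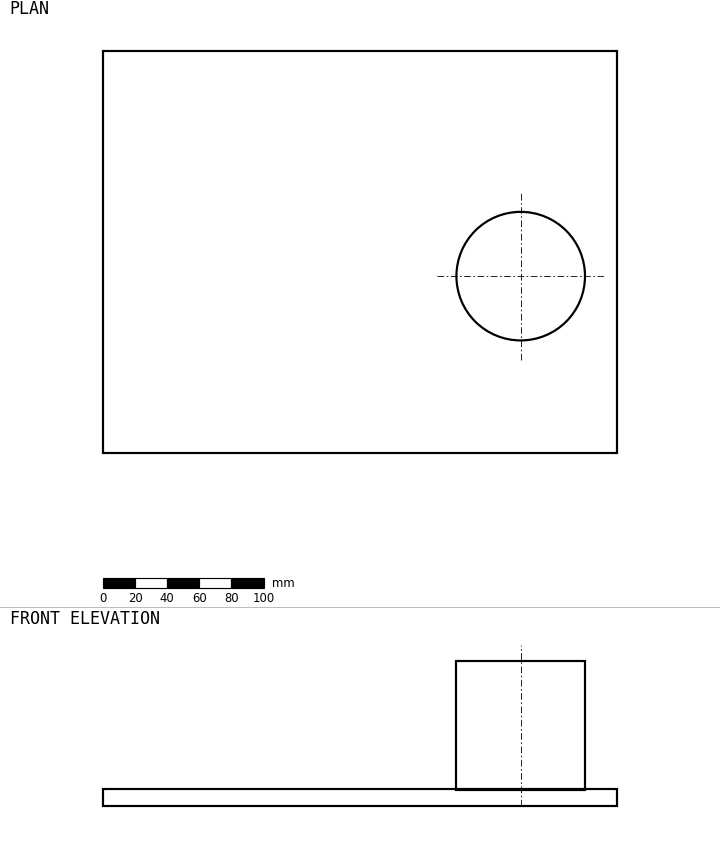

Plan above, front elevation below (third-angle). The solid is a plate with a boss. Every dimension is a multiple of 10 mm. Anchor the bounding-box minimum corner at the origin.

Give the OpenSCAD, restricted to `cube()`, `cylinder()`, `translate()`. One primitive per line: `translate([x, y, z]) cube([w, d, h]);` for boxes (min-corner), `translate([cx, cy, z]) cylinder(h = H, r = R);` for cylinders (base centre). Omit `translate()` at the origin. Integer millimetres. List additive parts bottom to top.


cube([320, 250, 10]);
translate([260, 110, 10]) cylinder(h = 80, r = 40);


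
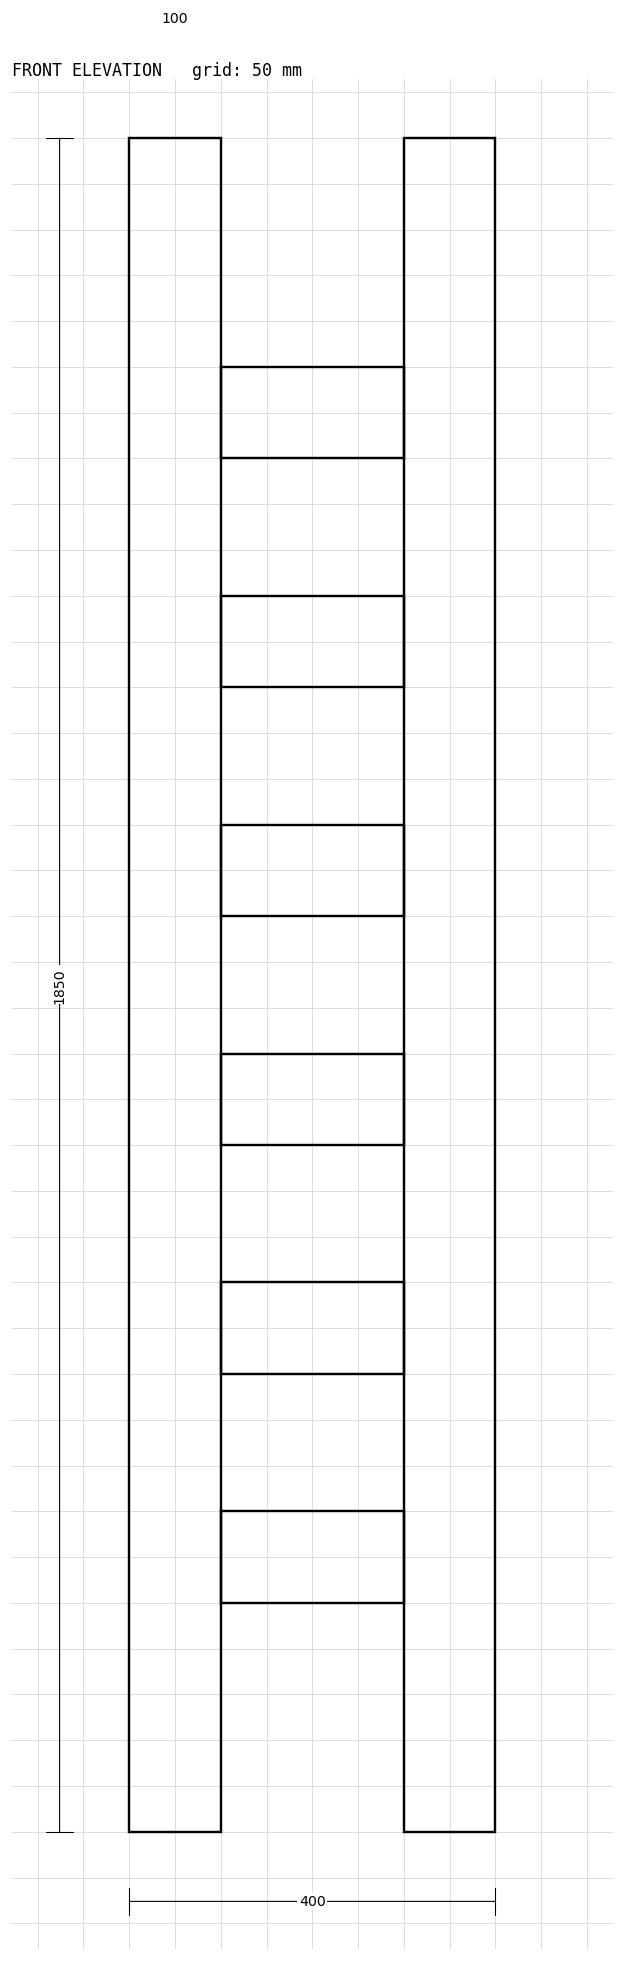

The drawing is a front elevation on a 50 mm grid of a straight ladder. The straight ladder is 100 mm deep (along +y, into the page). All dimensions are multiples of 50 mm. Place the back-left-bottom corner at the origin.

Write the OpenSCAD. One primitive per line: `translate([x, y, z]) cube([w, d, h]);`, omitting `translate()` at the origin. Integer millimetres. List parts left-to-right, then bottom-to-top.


cube([100, 100, 1850]);
translate([100, 0, 250]) cube([200, 100, 100]);
translate([100, 0, 500]) cube([200, 100, 100]);
translate([100, 0, 750]) cube([200, 100, 100]);
translate([100, 0, 1000]) cube([200, 100, 100]);
translate([100, 0, 1250]) cube([200, 100, 100]);
translate([100, 0, 1500]) cube([200, 100, 100]);
translate([300, 0, 0]) cube([100, 100, 1850]);
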